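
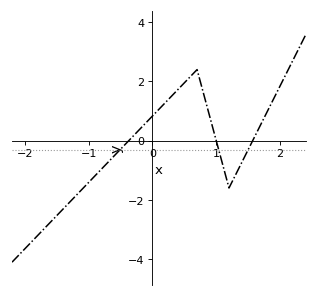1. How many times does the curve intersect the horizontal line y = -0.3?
3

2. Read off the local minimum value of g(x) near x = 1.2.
-1.6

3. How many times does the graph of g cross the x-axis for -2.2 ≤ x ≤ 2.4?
3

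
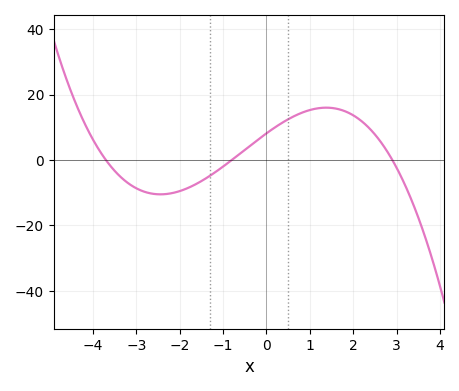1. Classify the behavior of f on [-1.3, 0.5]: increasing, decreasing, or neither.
increasing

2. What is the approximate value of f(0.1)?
10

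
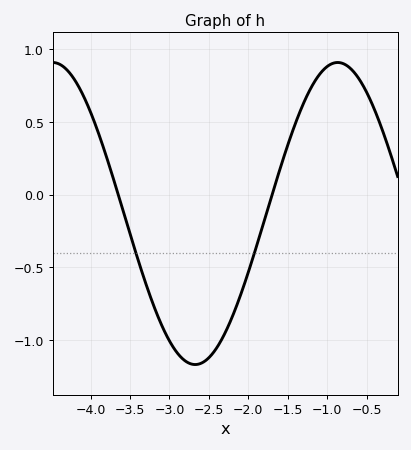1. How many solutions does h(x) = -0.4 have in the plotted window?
2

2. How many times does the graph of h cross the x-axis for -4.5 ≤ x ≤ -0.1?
2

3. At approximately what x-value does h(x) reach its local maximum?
-0.9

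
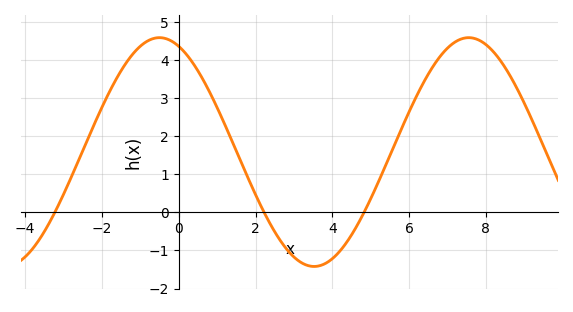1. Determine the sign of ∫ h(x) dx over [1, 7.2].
positive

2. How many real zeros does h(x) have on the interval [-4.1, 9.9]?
3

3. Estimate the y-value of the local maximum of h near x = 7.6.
4.6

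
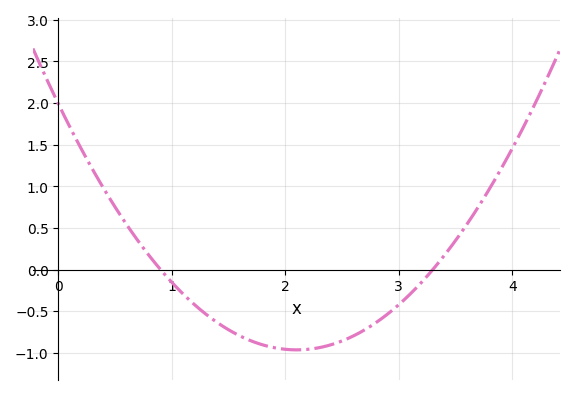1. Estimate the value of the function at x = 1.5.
-0.724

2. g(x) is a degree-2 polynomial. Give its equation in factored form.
y = 0.67(x - 0.9)(x - 3.3)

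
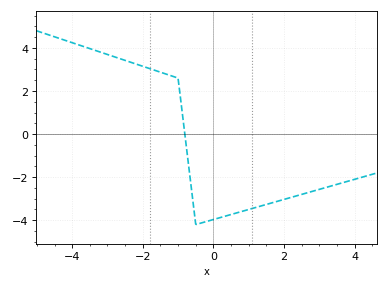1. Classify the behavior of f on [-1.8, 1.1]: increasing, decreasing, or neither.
neither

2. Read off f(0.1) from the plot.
-4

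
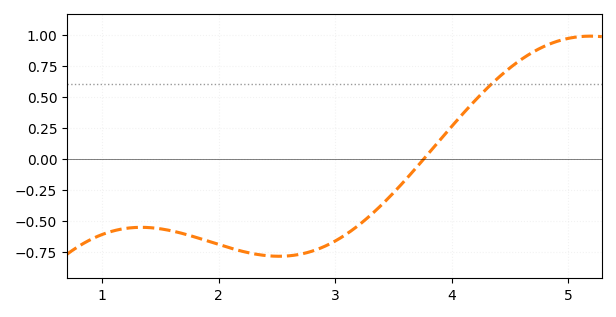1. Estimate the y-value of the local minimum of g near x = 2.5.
-0.8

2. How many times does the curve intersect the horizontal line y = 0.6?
1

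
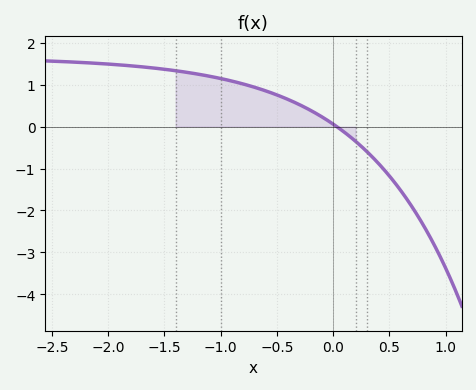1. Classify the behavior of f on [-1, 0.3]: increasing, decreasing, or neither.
decreasing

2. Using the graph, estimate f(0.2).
-0.351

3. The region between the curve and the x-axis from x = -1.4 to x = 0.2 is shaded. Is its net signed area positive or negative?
positive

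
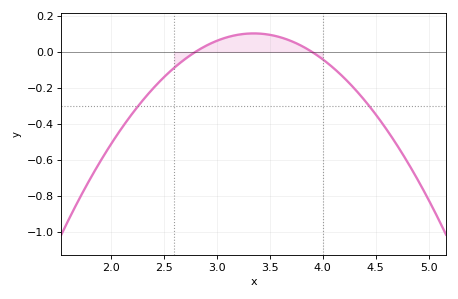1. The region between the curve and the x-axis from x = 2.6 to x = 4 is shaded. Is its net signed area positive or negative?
positive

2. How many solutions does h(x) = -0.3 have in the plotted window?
2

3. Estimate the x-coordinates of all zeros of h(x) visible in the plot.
2.8, 3.9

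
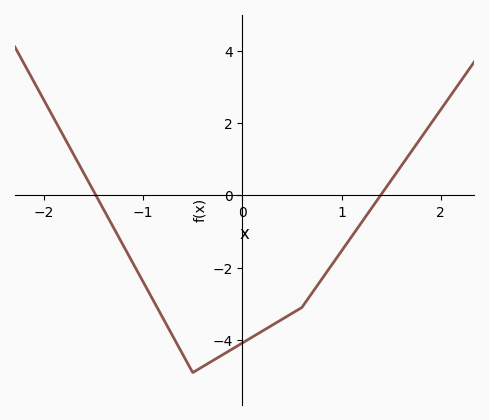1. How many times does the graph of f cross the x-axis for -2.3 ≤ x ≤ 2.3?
2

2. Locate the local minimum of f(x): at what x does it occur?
-0.499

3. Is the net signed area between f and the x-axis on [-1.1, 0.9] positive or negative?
negative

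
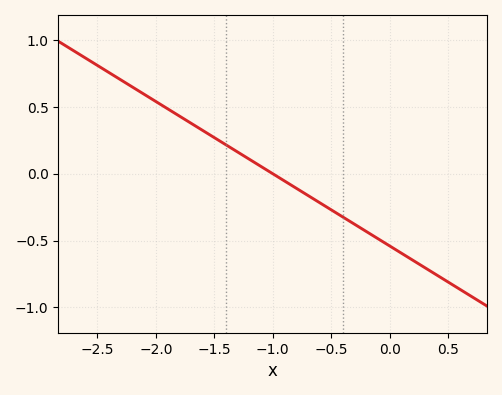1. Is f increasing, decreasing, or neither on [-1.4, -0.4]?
decreasing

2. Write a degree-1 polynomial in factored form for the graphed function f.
y = -0.54(x + 1)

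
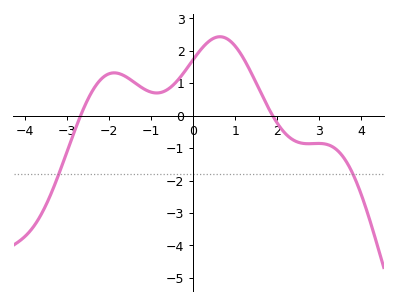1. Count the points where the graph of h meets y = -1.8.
2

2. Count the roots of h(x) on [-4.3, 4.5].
2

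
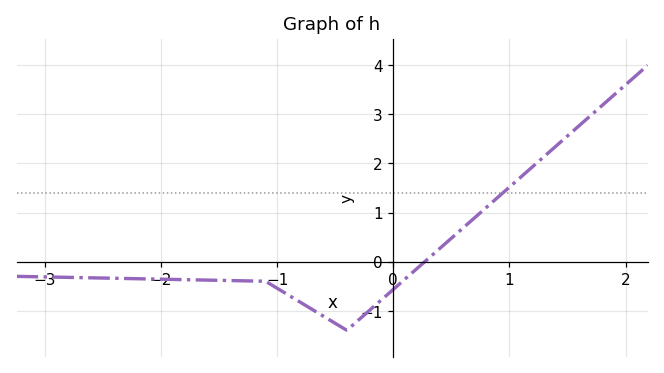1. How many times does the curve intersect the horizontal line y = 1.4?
1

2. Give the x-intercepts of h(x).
0.272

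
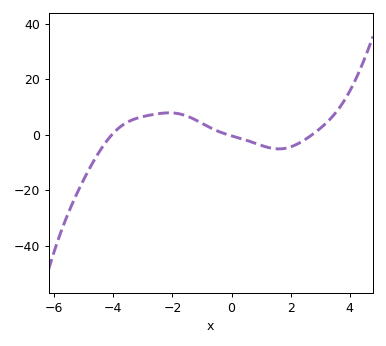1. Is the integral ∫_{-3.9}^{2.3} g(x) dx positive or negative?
positive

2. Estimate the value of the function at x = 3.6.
8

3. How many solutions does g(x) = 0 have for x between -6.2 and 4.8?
3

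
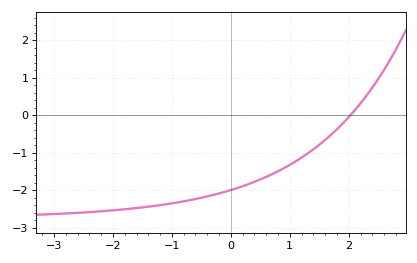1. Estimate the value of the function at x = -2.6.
-2.6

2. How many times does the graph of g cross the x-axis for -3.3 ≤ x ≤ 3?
1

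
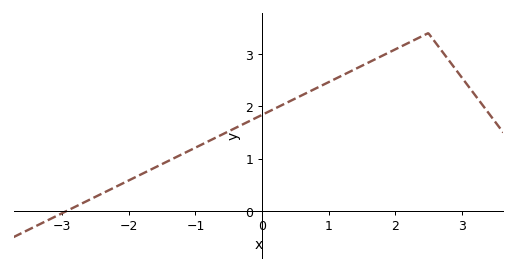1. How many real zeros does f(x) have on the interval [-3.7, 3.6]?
1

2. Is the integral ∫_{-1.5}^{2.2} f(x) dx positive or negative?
positive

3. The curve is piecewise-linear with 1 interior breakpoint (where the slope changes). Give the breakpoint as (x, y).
(2.5, 3.4)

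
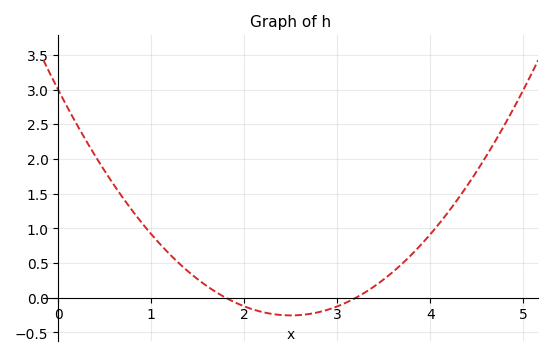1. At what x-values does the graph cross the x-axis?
1.8, 3.2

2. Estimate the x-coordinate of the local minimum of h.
2.5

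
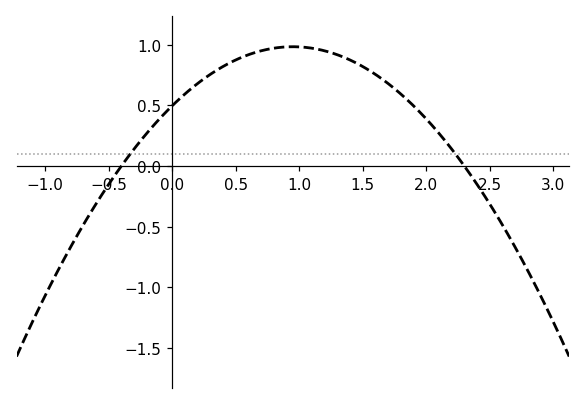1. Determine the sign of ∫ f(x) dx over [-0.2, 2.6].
positive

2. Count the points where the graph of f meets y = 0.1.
2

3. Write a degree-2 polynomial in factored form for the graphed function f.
y = -0.54(x + 0.4)(x - 2.3)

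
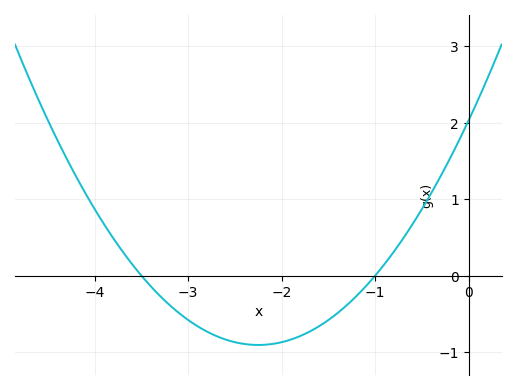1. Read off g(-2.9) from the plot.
-0.7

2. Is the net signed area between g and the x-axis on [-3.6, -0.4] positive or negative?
negative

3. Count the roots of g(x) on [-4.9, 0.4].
2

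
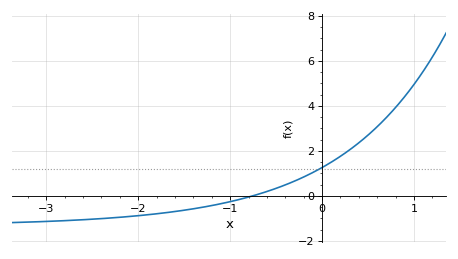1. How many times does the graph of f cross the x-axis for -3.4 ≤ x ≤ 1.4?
1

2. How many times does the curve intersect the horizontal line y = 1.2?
1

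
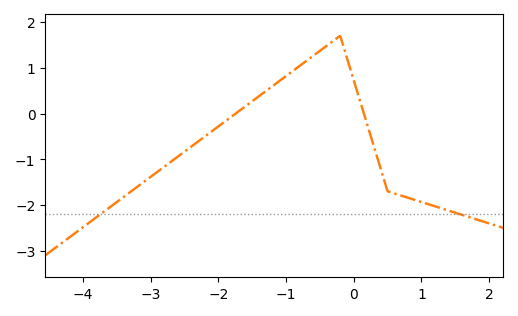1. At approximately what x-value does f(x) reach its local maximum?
-0.2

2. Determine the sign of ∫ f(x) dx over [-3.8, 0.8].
negative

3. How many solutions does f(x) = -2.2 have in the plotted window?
2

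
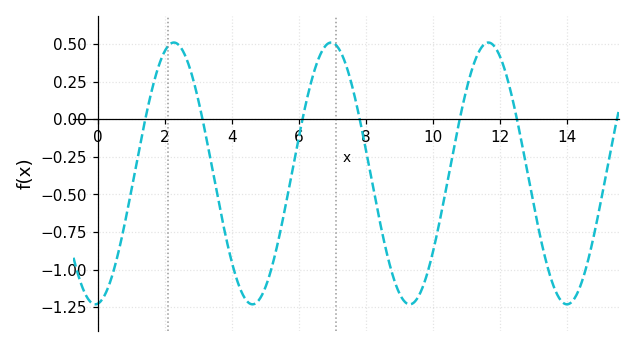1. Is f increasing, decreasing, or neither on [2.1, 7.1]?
neither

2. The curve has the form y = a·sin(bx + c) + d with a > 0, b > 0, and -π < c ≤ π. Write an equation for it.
y = 0.87sin(1.3x - 1.5) - 0.36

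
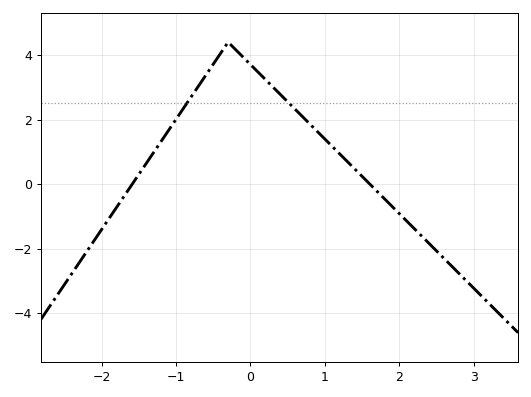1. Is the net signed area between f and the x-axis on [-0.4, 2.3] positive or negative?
positive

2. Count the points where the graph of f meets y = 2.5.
2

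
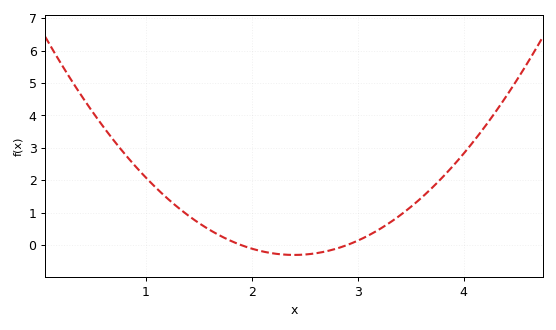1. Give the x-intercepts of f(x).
1.9, 2.9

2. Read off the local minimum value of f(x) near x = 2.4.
-0.3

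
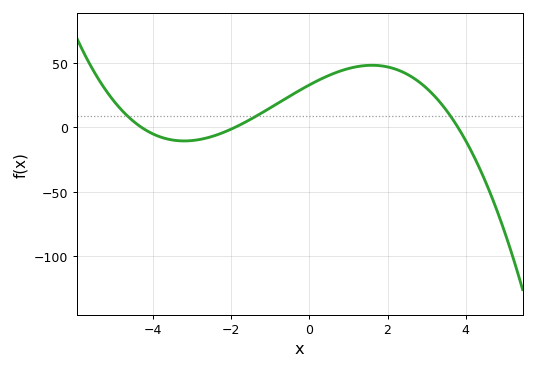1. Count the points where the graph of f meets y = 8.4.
3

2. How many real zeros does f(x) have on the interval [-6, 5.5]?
3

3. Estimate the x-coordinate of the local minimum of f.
-3.2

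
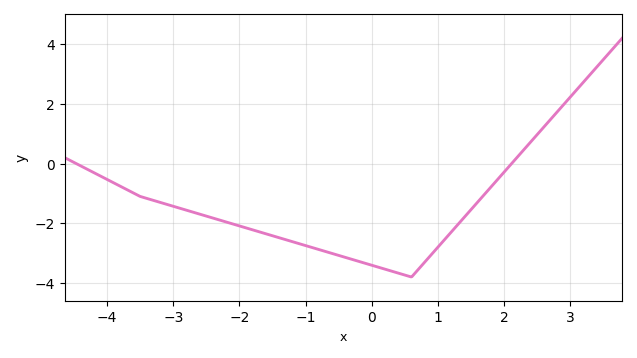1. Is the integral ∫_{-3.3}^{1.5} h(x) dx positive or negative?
negative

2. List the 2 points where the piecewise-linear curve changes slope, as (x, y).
(-3.5, -1.1); (0.6, -3.8)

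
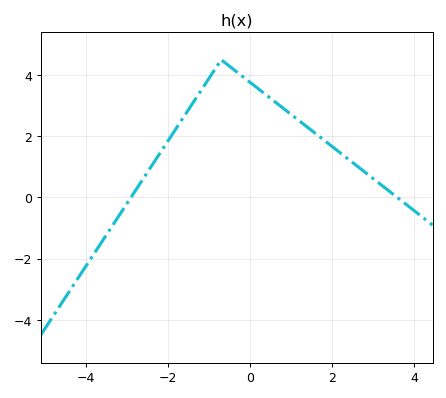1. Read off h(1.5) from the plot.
2.2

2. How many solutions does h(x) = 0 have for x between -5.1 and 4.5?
2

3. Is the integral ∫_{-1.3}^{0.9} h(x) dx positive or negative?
positive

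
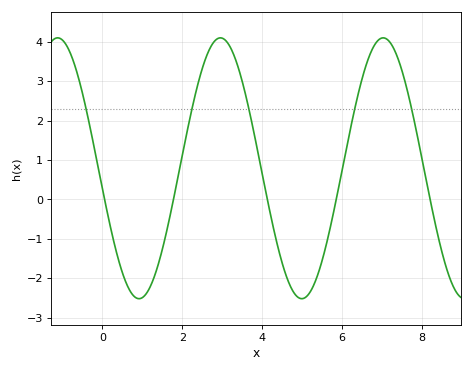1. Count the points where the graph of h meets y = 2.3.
5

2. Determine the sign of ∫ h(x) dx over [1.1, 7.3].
positive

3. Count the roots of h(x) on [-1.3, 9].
5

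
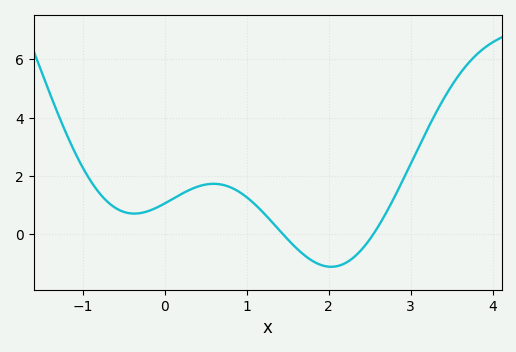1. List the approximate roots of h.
1.44, 2.55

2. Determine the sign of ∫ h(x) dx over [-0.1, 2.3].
positive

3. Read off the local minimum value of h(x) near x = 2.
-1.12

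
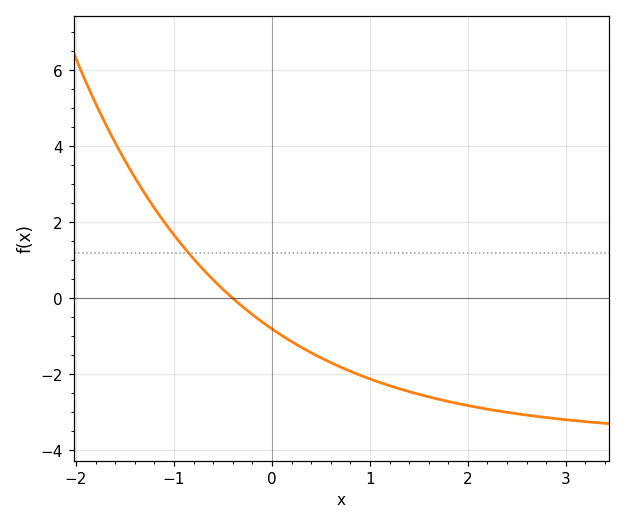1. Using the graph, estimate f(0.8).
-1.93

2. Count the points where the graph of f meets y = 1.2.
1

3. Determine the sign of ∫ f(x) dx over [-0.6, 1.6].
negative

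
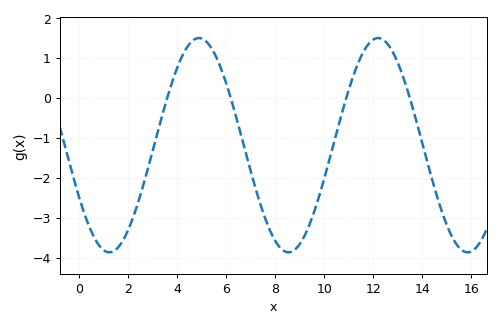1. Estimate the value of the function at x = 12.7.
1.24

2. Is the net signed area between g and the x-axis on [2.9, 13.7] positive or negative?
negative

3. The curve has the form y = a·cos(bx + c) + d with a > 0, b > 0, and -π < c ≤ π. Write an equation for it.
y = 2.68cos(0.86x + 2.08) - 1.19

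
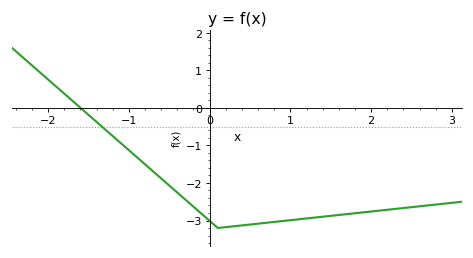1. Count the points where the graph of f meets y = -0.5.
1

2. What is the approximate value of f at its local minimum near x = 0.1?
-3.2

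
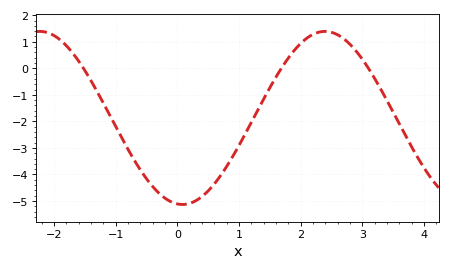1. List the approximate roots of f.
-1.5, 1.7, 3.1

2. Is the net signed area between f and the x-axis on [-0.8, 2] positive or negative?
negative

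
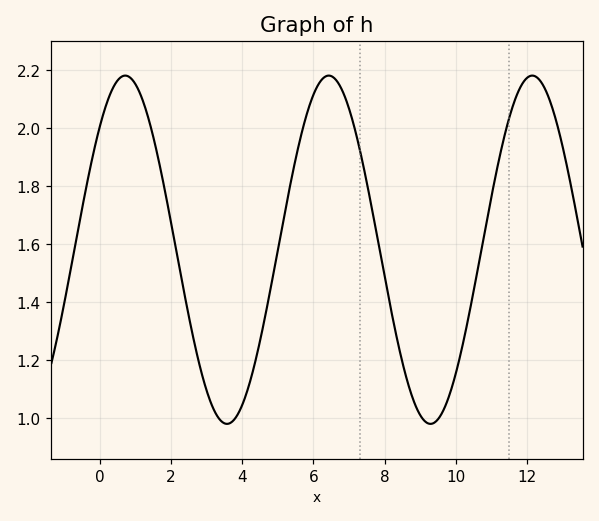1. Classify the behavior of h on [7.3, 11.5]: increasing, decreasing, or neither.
neither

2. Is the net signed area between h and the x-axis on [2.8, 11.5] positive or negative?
positive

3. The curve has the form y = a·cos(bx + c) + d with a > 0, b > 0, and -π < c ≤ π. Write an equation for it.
y = 0.6cos(1.1x - 0.79) + 1.58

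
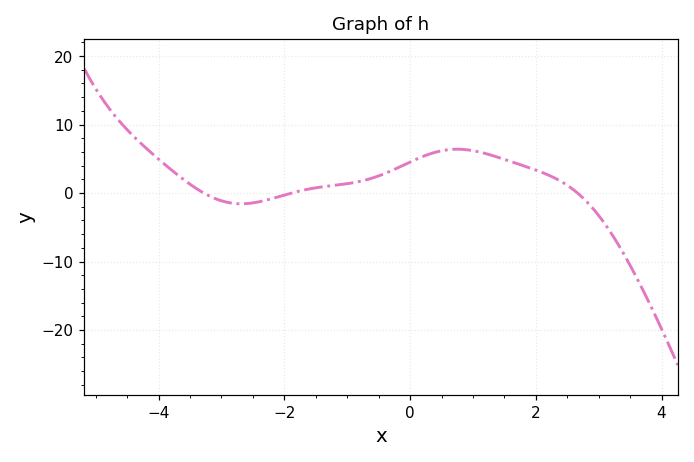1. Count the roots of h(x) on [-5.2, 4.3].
3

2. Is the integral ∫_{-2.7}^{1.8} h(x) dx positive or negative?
positive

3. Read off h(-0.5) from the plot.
2.5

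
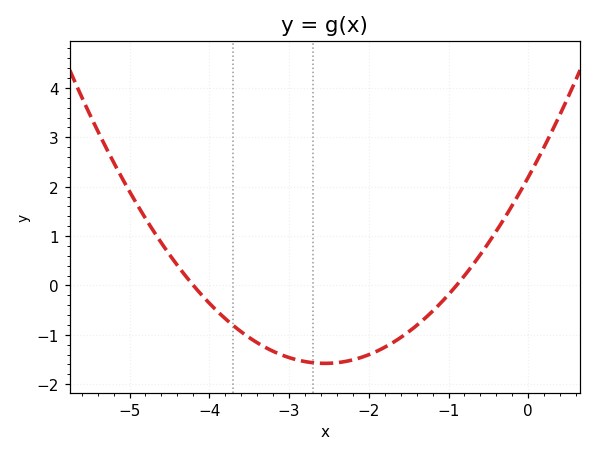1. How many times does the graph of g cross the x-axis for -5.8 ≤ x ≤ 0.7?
2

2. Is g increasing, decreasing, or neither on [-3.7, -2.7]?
decreasing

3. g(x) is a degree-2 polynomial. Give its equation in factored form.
y = 0.58(x + 4.2)(x + 0.9)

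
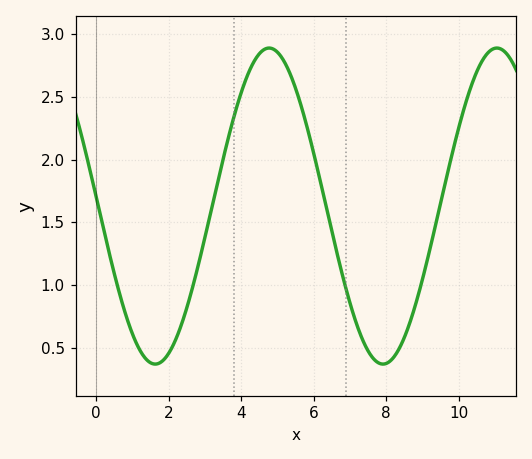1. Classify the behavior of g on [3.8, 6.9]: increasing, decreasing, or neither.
neither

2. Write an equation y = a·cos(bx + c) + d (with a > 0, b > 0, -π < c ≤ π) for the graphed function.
y = 1.26cos(1x + 1.5) + 1.63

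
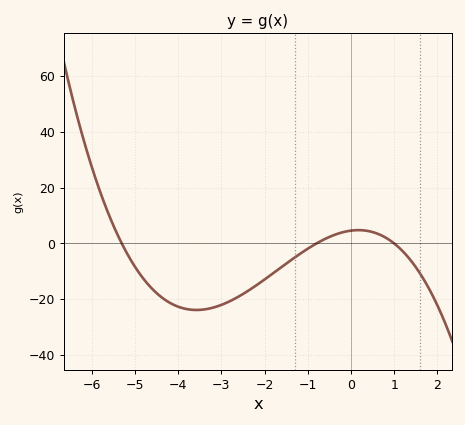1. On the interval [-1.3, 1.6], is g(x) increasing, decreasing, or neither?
neither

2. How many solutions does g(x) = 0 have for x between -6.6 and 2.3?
3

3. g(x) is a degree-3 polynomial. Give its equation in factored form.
y = -1.09(x + 5.3)(x + 0.8)(x - 1)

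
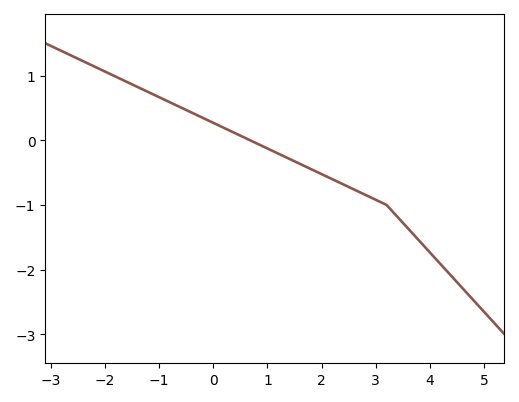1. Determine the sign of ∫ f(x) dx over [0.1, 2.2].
negative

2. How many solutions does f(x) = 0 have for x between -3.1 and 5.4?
1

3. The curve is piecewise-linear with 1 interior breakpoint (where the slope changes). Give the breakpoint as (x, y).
(3.2, -1)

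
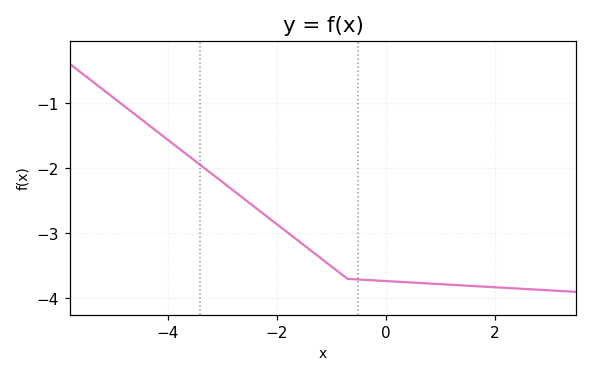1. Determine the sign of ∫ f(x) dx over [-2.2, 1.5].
negative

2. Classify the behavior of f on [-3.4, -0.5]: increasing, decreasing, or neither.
decreasing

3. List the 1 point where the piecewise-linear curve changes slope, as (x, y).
(-0.7, -3.7)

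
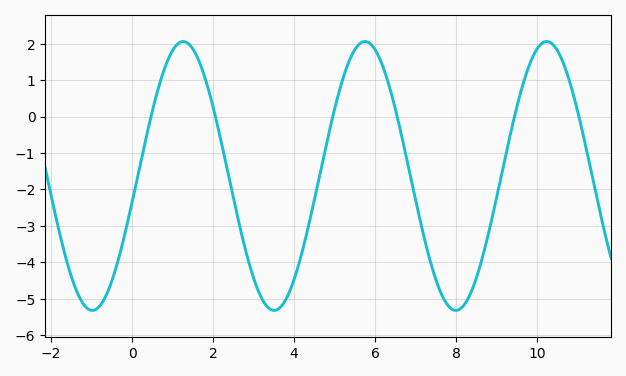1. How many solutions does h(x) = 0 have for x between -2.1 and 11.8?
6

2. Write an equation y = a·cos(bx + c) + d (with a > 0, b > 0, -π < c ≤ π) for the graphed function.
y = 3.69cos(1.4x - 1.77) - 1.63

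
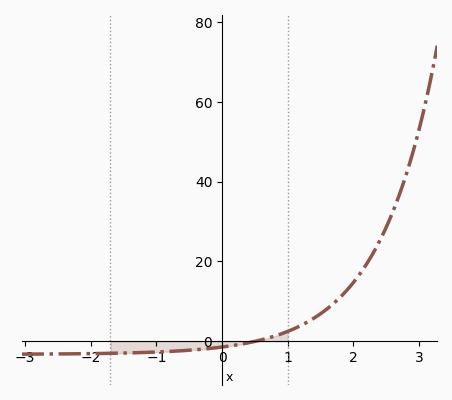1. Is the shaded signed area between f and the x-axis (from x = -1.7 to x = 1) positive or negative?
negative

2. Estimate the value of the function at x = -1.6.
-2.99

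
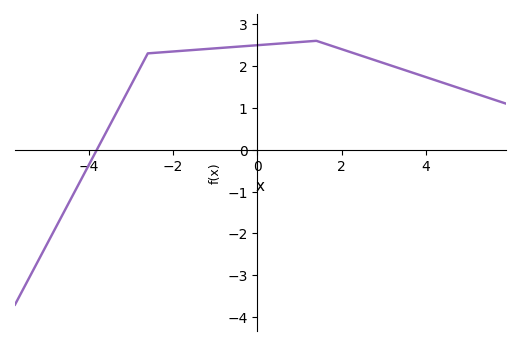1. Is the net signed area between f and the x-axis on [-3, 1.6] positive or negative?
positive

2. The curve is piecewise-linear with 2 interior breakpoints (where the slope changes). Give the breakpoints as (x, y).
(-2.6, 2.3); (1.4, 2.6)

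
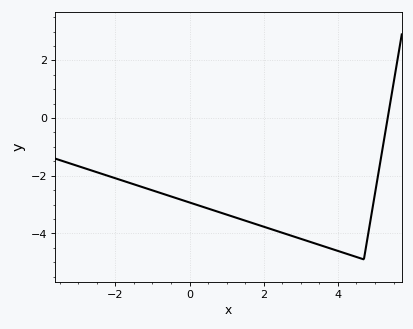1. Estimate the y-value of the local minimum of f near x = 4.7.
-4.8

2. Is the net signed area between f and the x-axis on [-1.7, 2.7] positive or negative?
negative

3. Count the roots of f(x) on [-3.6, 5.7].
1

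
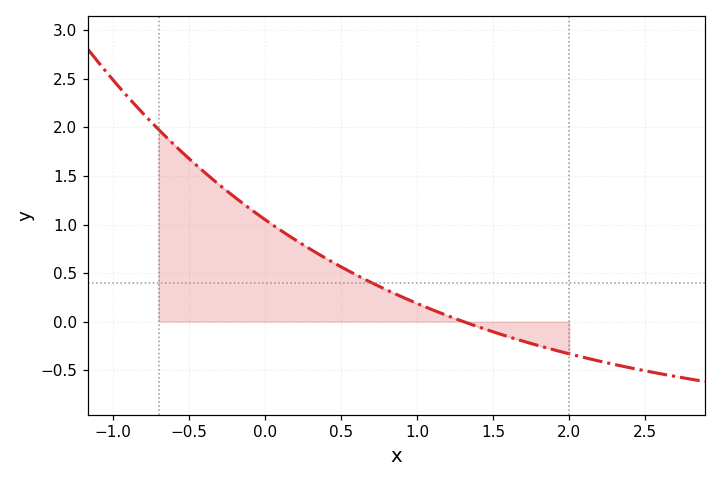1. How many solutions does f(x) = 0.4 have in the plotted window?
1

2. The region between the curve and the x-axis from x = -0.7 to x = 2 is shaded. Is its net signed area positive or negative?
positive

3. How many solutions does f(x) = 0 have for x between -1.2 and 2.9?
1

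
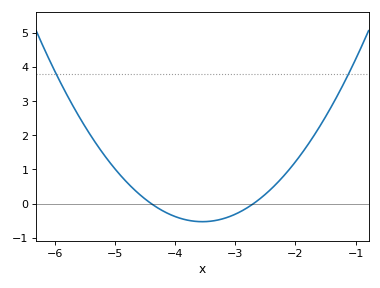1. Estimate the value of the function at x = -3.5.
-0.526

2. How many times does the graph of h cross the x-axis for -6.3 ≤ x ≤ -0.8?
2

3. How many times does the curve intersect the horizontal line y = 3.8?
2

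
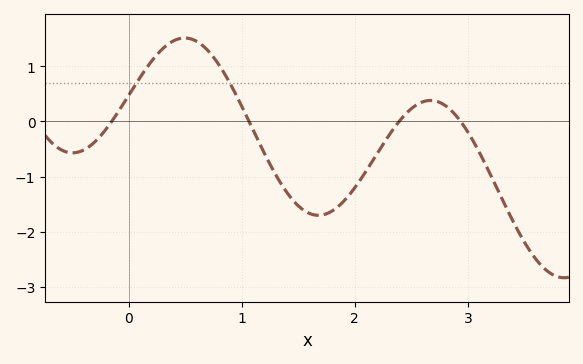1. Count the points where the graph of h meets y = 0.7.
2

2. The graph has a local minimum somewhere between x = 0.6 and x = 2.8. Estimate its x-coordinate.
1.7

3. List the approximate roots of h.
-0.1, 1.1, 2.4, 2.9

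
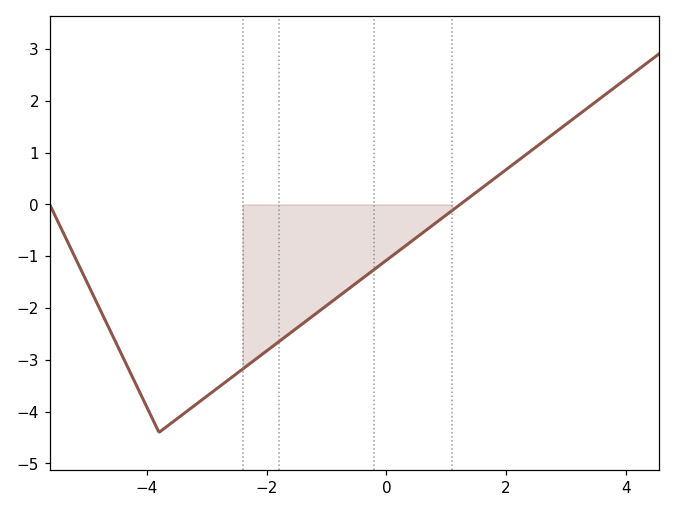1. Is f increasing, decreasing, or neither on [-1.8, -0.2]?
increasing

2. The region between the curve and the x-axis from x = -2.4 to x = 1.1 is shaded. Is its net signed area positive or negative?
negative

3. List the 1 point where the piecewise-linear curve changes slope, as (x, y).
(-3.8, -4.4)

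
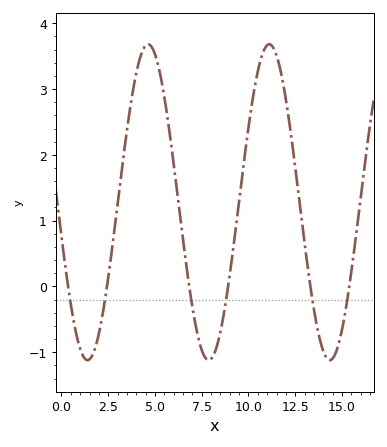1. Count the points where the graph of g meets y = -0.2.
6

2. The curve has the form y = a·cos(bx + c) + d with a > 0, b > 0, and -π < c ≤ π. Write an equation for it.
y = 2.4cos(0.97x + 1.8) + 1.28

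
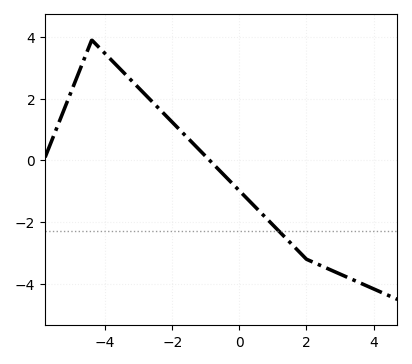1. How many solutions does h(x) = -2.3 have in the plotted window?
1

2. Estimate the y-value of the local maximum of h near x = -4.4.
3.9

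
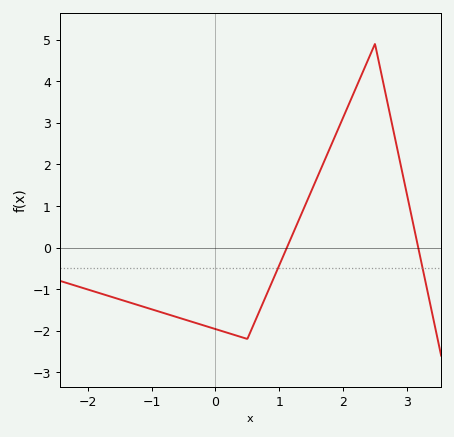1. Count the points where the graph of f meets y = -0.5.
2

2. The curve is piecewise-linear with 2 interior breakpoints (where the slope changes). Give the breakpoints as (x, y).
(0.5, -2.2); (2.5, 4.9)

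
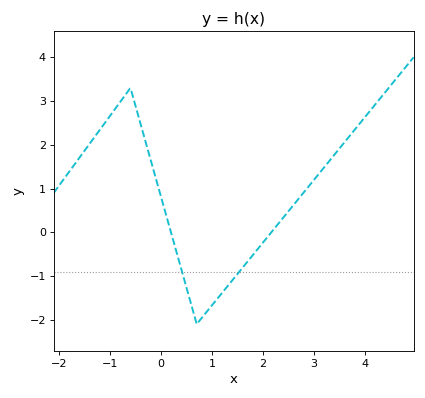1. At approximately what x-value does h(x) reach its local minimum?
0.701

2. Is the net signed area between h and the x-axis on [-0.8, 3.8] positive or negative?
positive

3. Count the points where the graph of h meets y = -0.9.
2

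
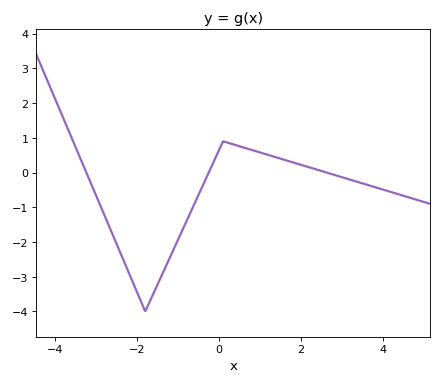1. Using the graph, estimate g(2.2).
0.152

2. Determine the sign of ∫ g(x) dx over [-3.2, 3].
negative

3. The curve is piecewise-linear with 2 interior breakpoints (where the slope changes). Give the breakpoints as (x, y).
(-1.8, -4); (0.1, 0.9)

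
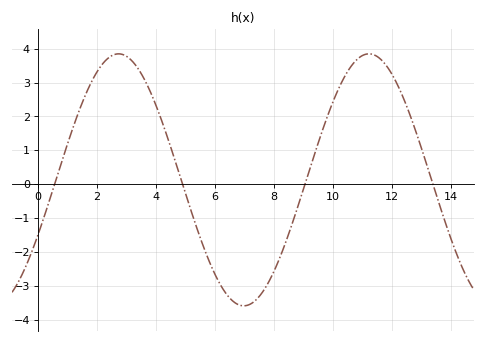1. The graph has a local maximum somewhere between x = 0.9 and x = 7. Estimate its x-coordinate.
2.8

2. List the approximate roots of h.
0.6, 5, 9, 13.4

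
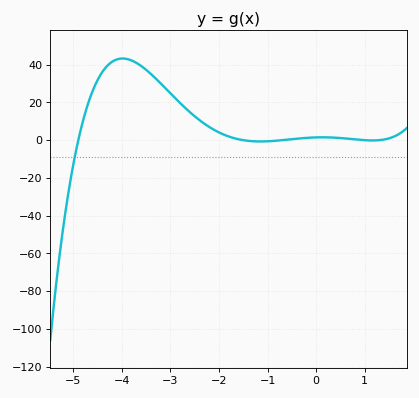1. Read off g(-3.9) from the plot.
44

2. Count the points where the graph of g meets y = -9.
1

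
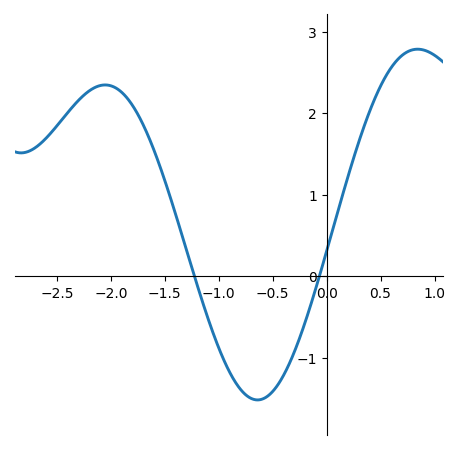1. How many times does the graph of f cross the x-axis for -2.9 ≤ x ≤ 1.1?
2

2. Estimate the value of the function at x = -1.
-0.9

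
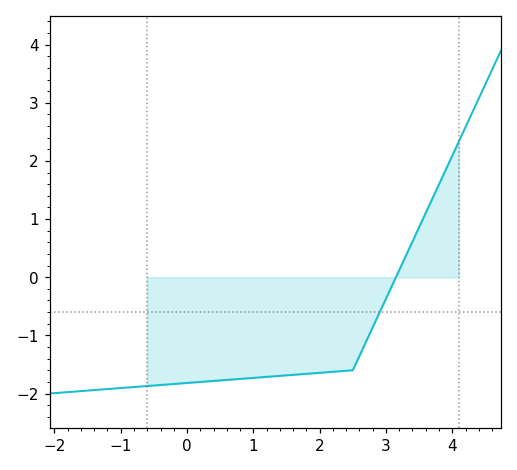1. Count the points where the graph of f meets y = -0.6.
1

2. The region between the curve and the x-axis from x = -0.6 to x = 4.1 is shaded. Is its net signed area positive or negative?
negative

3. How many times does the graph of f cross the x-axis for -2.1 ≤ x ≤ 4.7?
1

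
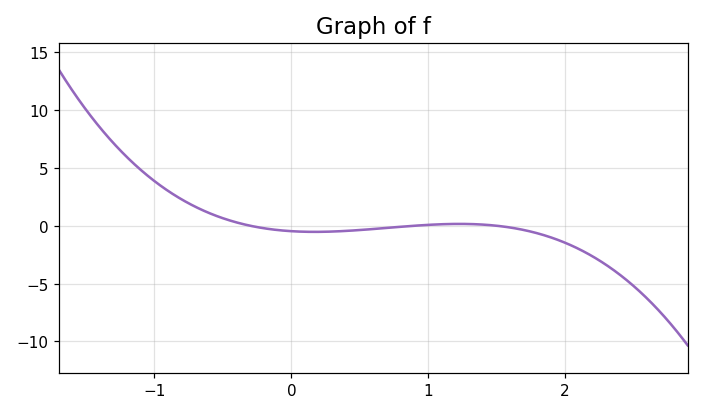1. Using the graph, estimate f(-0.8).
2.5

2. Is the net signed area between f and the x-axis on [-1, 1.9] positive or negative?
positive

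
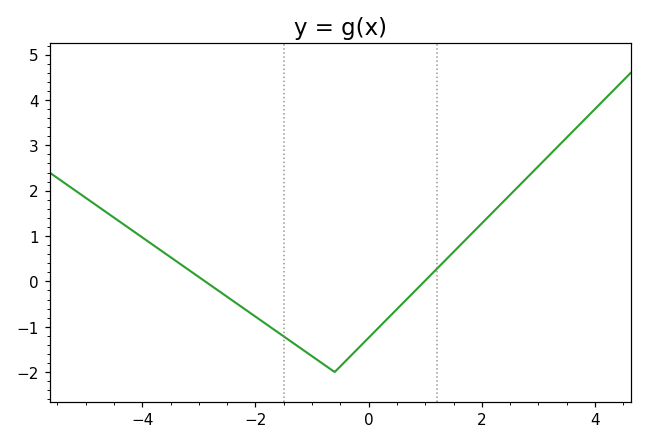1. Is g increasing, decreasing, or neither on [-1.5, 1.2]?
neither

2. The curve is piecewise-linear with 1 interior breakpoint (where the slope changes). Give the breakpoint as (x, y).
(-0.6, -2)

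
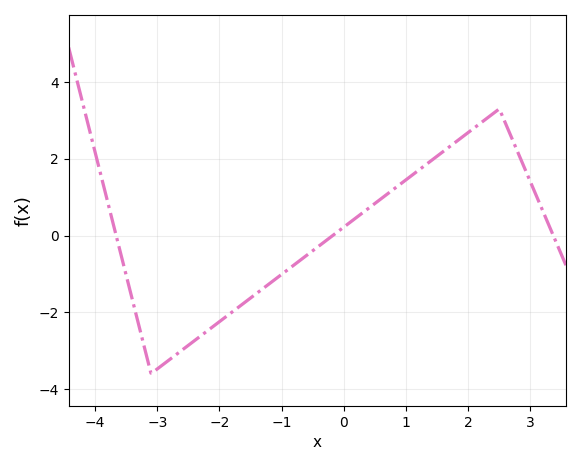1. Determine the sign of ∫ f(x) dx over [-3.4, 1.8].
negative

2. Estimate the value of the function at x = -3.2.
-2.96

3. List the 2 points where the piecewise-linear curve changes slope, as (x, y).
(-3.1, -3.6); (2.5, 3.3)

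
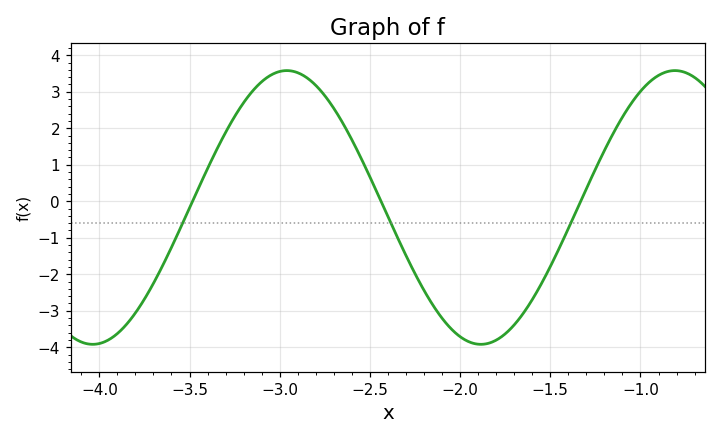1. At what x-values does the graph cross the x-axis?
-3.5, -2.45, -1.35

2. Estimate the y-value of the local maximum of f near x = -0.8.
3.6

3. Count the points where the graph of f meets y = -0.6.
3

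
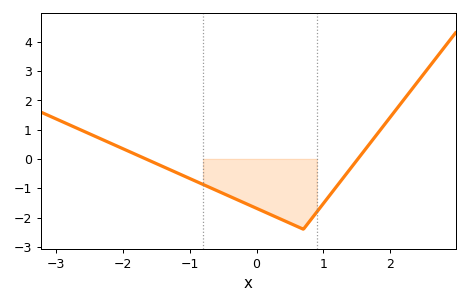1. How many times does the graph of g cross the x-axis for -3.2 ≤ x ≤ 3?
2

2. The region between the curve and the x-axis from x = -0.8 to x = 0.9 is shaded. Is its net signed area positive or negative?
negative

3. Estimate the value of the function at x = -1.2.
-0.5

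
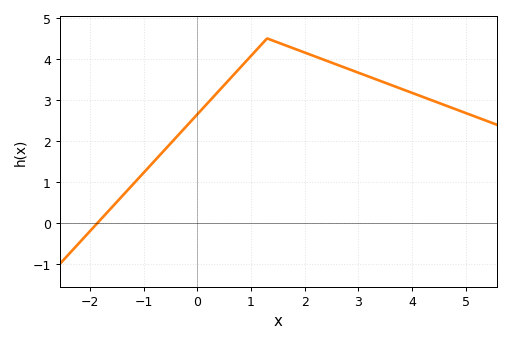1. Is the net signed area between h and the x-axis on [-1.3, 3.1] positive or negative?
positive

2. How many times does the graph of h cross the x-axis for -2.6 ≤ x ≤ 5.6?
1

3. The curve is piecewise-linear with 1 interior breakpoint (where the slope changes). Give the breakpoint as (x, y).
(1.3, 4.5)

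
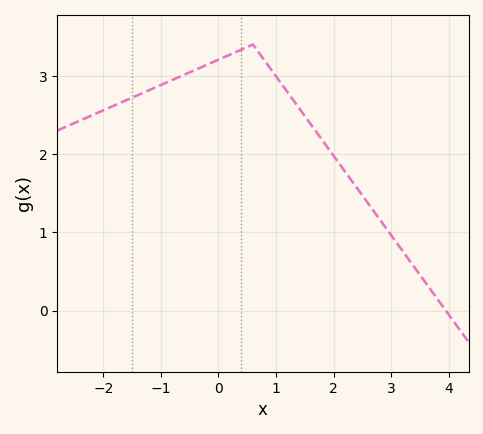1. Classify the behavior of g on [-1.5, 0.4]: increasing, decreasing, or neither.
increasing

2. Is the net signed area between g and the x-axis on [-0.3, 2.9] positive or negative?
positive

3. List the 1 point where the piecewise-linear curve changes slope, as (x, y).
(0.6, 3.4)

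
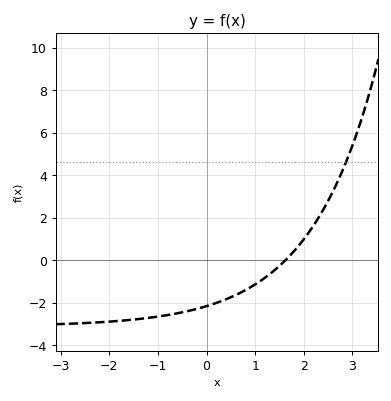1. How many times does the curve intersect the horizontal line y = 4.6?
1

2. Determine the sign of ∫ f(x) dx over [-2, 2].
negative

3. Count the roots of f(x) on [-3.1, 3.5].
1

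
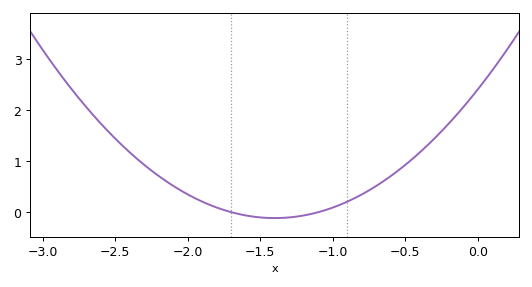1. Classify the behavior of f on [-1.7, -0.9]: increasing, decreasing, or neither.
neither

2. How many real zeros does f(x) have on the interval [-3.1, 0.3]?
2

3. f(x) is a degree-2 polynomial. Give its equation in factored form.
y = 1.29(x + 1.7)(x + 1.1)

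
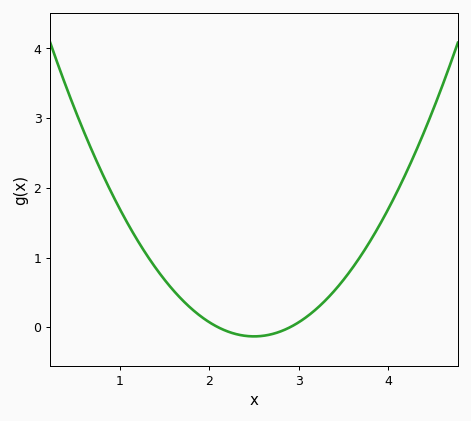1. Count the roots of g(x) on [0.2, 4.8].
2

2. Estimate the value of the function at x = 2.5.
-0.13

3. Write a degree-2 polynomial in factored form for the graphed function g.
y = 0.81(x - 2.1)(x - 2.9)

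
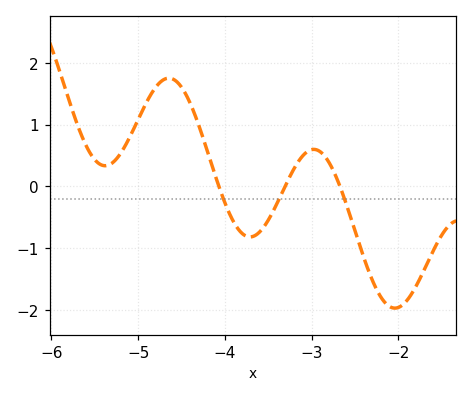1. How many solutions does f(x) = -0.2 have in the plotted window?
3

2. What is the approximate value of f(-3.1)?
0.498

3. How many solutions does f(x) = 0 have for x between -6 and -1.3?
3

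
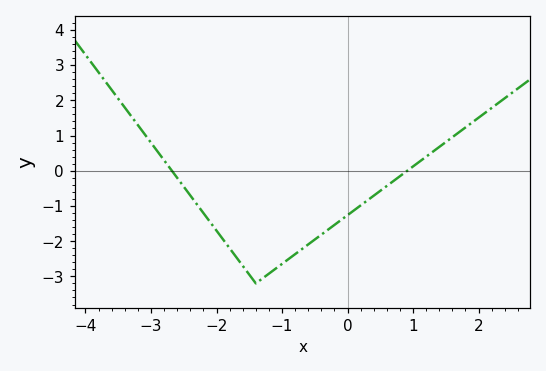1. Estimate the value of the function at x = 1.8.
1.23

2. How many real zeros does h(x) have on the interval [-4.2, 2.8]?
2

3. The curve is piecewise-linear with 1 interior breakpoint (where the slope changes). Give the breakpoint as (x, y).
(-1.4, -3.2)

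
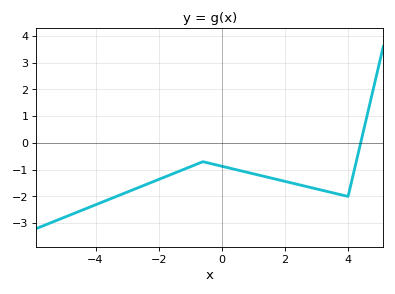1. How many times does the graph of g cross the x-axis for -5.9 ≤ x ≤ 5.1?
1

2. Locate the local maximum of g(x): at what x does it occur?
-0.597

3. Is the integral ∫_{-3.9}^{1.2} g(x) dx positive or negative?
negative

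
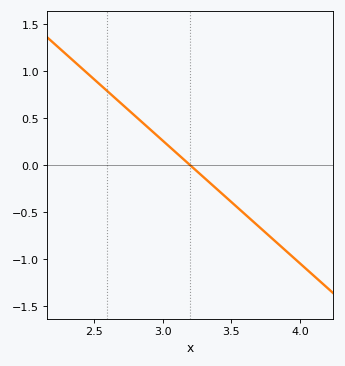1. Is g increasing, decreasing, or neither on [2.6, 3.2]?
decreasing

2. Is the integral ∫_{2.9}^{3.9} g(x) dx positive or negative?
negative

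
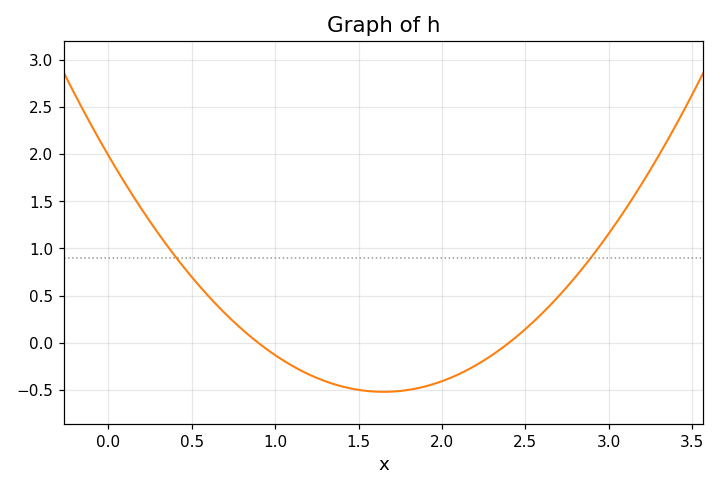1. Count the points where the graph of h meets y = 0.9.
2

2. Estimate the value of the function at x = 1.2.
-0.35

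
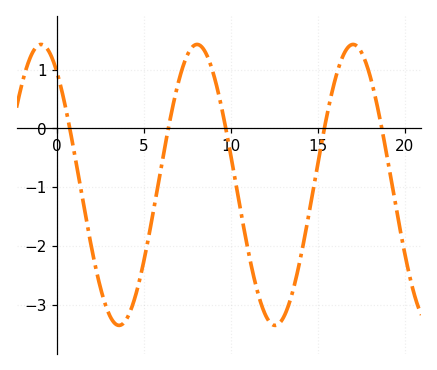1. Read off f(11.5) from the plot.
-2.8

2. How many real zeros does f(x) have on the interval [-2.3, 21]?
5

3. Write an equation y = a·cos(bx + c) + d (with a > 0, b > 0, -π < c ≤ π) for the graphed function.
y = 2.39cos(0.7x + 0.65) - 0.96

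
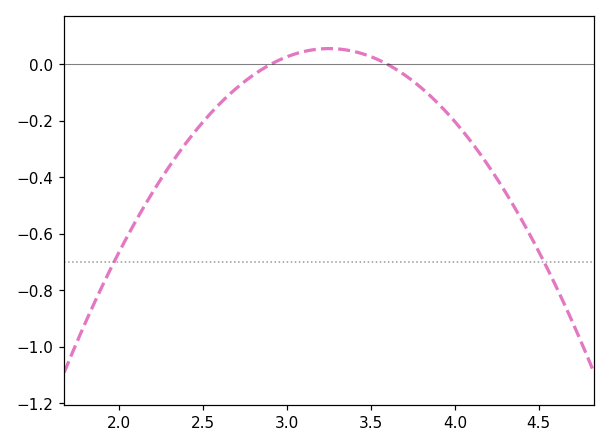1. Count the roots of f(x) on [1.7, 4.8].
2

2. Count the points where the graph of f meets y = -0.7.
2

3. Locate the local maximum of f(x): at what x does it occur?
3.25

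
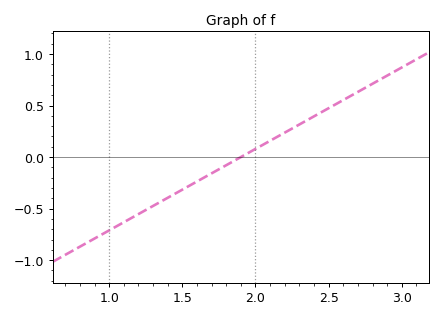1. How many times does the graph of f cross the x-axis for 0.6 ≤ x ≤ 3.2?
1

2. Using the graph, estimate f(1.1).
-0.65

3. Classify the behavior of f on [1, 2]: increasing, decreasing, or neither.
increasing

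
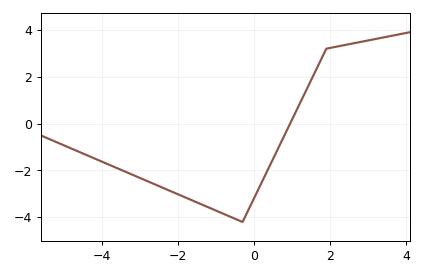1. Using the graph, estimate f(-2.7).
-2.53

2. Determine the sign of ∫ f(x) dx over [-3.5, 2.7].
negative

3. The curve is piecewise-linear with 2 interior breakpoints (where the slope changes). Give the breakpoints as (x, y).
(-0.3, -4.2); (1.9, 3.2)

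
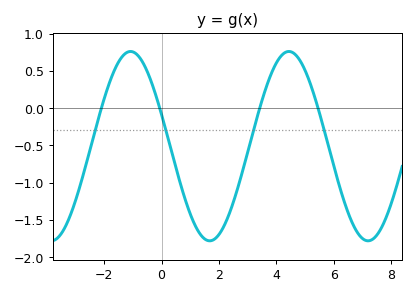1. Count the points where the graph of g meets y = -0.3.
4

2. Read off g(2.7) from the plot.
-1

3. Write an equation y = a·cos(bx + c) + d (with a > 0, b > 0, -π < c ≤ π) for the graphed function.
y = 1.27cos(1.1x + 1.2) - 0.51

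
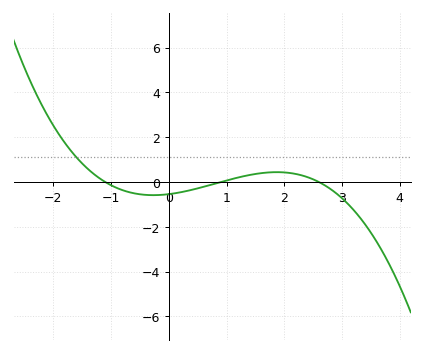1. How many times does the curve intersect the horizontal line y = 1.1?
1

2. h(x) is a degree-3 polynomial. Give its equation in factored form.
y = -0.21(x + 1.1)(x - 0.9)(x - 2.6)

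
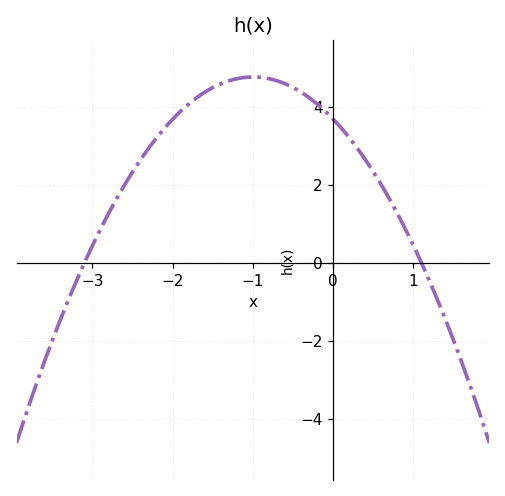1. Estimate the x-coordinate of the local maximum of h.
-1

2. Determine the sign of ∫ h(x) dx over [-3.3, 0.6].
positive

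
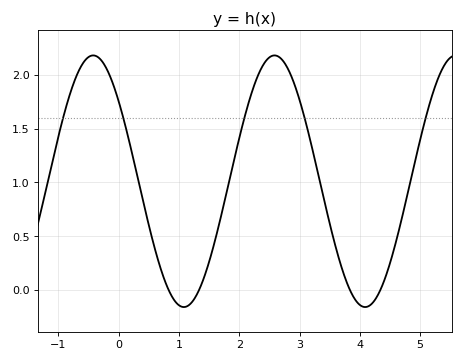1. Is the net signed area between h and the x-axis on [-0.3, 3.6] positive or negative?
positive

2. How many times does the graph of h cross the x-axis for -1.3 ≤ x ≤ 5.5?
4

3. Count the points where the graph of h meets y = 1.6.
5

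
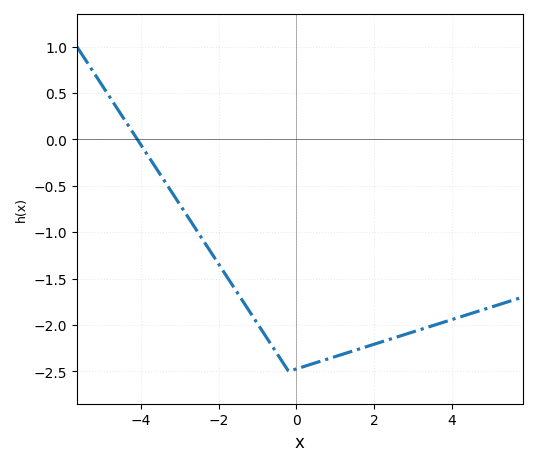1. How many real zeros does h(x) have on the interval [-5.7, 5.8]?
1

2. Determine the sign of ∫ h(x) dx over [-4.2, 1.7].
negative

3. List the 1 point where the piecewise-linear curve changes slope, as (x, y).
(-0.2, -2.5)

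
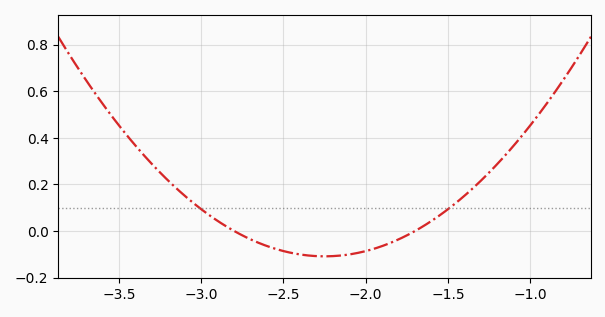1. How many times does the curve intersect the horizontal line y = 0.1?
2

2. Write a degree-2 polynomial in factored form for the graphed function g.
y = 0.36(x + 2.8)(x + 1.7)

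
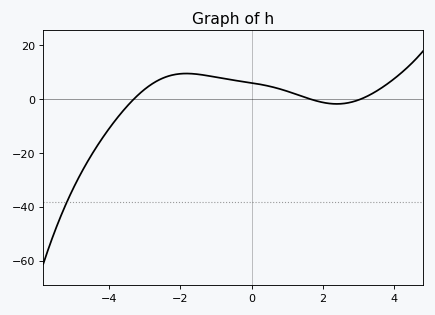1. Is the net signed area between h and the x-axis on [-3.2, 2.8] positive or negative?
positive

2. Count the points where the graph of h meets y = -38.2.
1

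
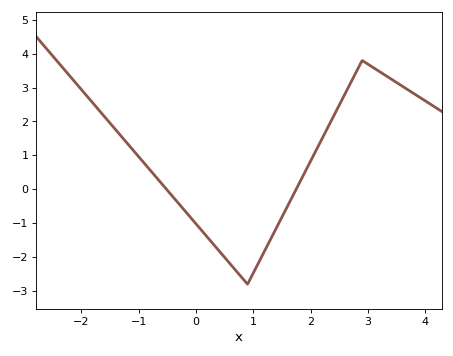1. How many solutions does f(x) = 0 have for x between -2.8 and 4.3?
2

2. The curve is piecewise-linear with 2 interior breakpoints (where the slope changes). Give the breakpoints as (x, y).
(0.9, -2.8); (2.9, 3.8)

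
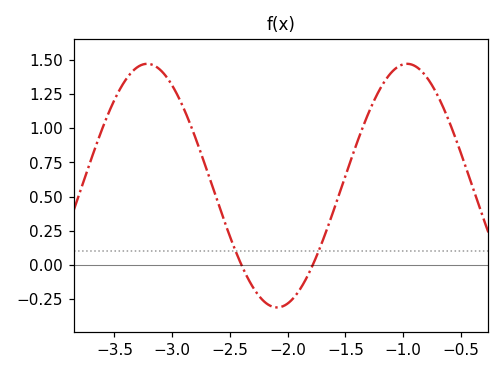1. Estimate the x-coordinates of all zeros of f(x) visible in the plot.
-2.4, -1.78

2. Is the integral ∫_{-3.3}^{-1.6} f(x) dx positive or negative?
positive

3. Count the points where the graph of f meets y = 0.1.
2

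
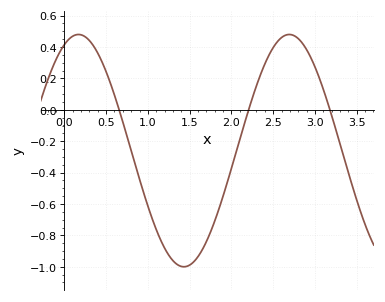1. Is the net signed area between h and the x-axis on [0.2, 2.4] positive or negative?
negative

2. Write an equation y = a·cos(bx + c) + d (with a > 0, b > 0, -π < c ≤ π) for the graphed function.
y = 0.74cos(2.5x - 0.42) - 0.26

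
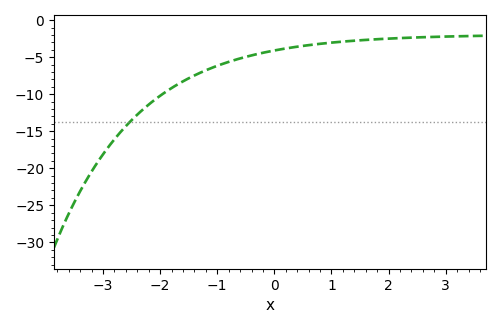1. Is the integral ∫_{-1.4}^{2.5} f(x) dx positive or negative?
negative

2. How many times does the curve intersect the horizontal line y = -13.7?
1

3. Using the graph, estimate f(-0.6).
-5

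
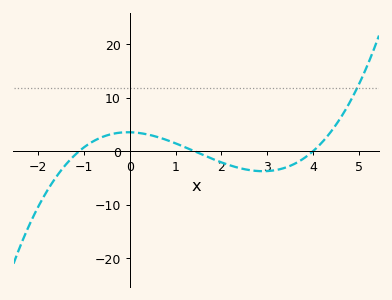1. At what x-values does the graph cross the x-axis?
-1.1, 1.4, 4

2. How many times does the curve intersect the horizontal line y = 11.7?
1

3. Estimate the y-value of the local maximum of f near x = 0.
3.51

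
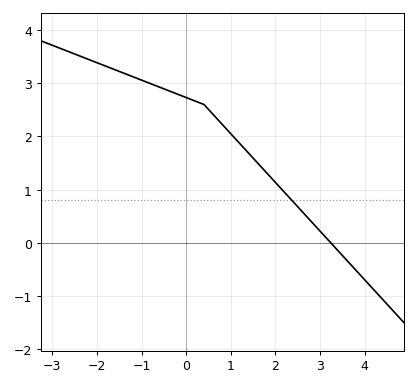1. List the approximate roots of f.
3.2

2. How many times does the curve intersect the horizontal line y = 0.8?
1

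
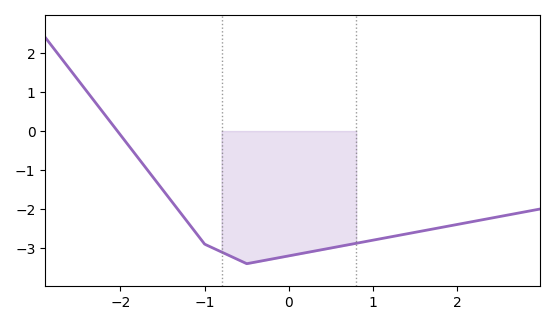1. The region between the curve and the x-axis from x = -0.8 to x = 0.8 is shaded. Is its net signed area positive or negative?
negative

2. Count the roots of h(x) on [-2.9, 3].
1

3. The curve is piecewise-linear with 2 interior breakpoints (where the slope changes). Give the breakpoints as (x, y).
(-1, -2.9); (-0.5, -3.4)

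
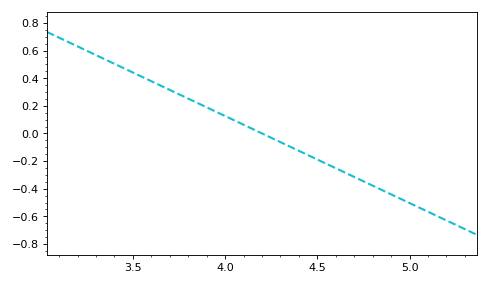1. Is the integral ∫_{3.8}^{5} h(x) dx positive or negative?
negative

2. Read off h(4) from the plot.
0.12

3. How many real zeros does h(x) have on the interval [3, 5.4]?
1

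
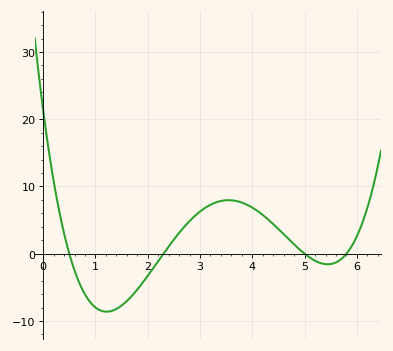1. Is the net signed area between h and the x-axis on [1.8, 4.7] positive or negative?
positive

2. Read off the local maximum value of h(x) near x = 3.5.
8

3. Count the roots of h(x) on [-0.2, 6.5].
4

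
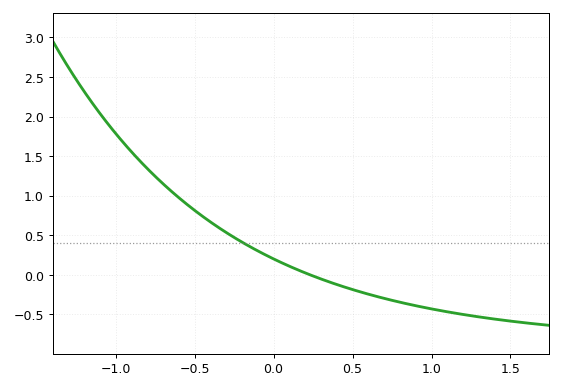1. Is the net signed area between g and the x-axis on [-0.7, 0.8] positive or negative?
positive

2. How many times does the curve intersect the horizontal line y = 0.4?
1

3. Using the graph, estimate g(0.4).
-0.1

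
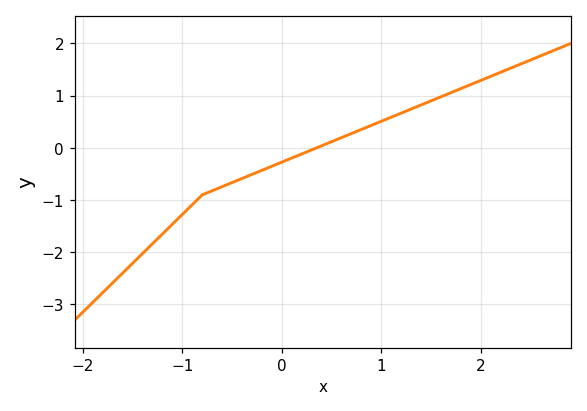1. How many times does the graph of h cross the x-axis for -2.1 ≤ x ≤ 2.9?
1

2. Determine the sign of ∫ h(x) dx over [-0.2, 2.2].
positive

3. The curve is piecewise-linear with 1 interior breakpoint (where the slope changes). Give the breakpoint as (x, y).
(-0.8, -0.9)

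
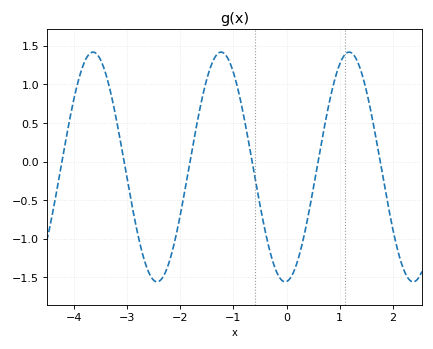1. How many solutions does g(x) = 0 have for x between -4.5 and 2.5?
6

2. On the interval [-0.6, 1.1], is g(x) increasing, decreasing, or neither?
neither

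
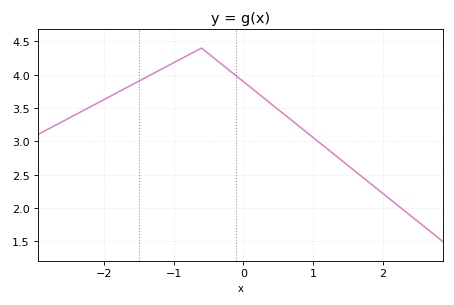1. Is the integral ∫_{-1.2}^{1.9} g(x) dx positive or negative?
positive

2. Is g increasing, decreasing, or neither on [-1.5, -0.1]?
neither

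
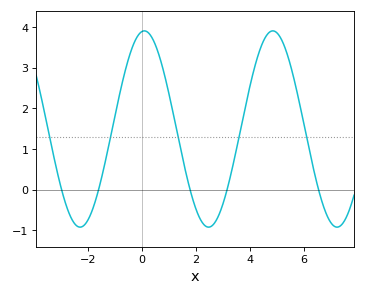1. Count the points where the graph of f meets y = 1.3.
5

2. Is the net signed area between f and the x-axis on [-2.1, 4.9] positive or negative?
positive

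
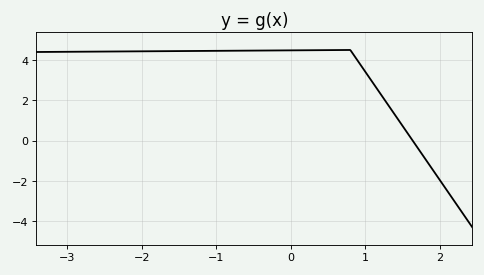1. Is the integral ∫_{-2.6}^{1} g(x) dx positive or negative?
positive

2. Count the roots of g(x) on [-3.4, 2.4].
1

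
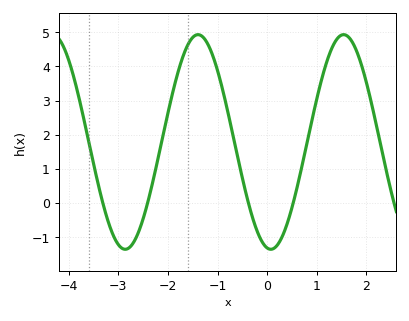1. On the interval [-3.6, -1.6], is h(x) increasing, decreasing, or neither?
neither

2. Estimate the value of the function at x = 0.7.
1.07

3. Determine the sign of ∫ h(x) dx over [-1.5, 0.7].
positive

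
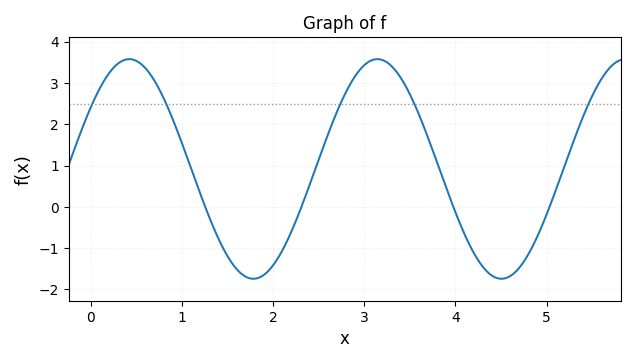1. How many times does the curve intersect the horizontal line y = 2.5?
5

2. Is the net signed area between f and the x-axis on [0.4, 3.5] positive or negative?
positive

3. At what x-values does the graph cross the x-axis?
1.26, 2.31, 3.98, 5.03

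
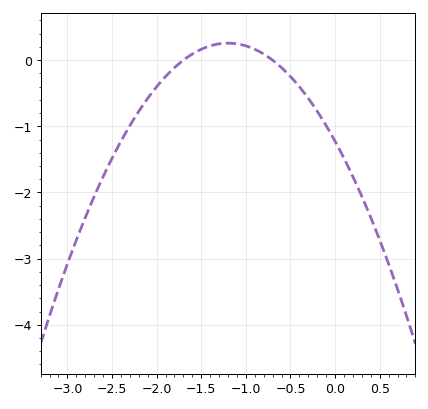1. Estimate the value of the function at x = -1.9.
-0.247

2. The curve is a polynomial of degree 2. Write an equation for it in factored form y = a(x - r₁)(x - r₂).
y = -1.03(x + 1.7)(x + 0.7)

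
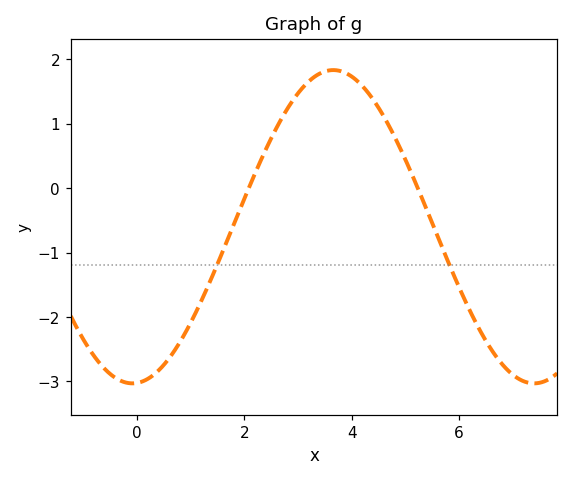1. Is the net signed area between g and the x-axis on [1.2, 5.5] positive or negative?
positive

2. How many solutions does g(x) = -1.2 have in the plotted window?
2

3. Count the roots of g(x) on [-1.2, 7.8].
2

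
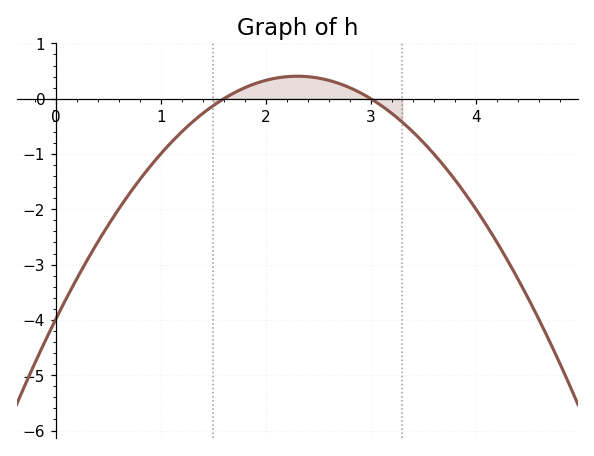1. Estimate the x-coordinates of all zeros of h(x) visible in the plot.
1.6, 3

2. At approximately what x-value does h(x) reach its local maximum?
2.3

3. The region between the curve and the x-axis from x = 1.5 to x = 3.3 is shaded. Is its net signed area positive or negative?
positive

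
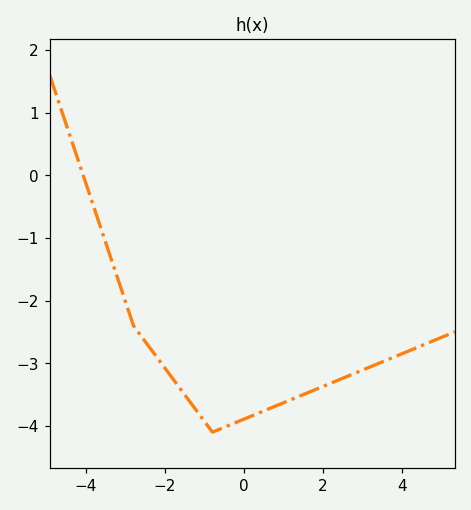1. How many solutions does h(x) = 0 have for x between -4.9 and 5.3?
1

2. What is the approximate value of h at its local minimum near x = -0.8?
-4.1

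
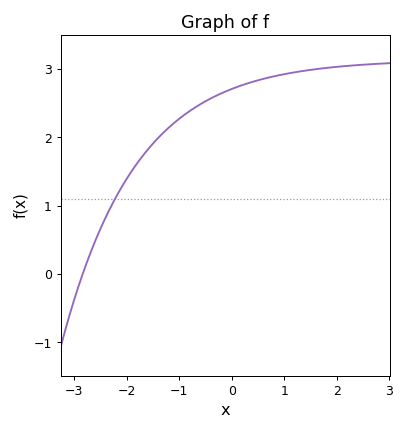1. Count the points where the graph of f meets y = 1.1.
1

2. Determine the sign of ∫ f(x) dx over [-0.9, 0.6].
positive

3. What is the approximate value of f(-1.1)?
2.21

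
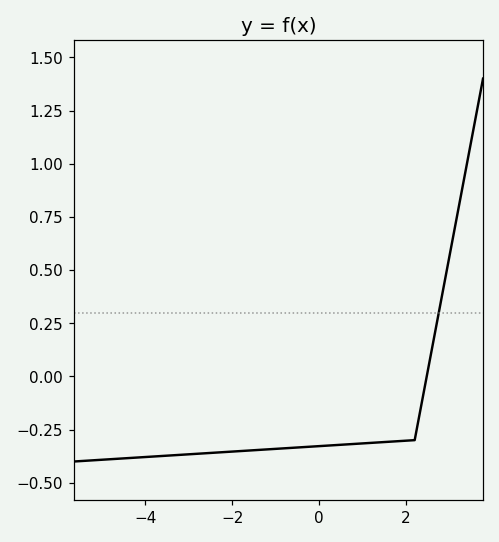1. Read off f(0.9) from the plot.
-0.3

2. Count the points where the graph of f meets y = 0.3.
1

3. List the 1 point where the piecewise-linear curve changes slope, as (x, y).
(2.2, -0.3)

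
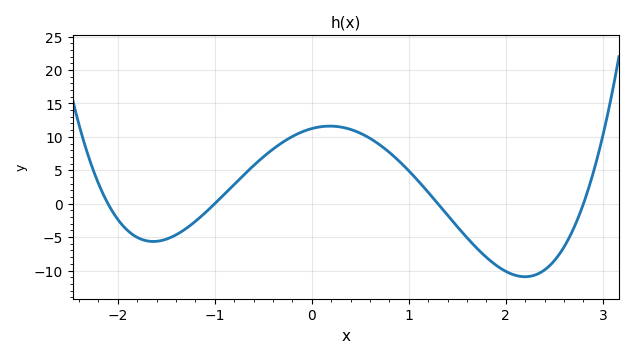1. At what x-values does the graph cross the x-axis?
-2.1, -1, 1.3, 2.8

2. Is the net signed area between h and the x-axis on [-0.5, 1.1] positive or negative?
positive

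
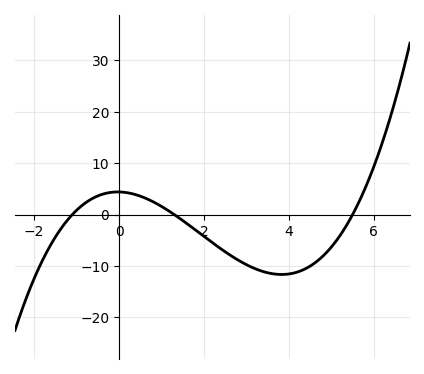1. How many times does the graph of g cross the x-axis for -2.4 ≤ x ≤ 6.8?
3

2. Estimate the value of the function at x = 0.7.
3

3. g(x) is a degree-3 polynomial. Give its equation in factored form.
y = 0.56(x + 1.1)(x - 1.3)(x - 5.5)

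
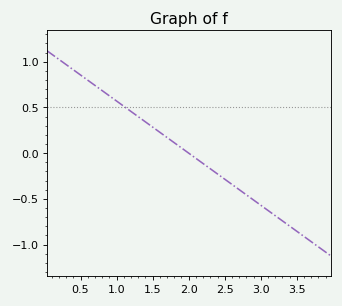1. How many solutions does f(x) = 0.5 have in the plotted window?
1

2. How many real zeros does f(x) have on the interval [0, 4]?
1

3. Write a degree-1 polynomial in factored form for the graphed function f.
y = -0.57(x - 2)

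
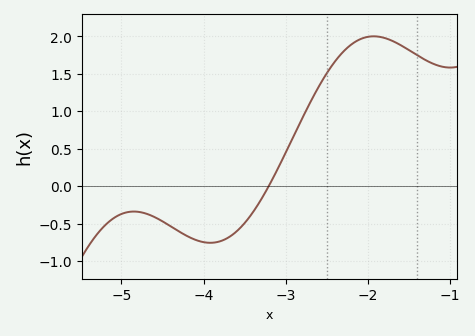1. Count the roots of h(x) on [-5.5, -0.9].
1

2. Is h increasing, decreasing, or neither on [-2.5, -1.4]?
neither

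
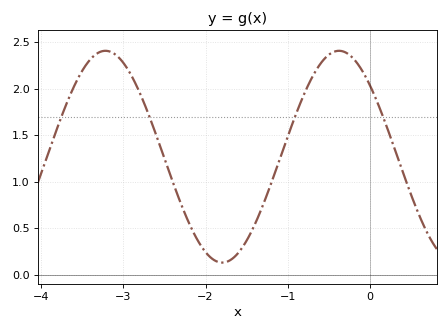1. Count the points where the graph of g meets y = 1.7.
4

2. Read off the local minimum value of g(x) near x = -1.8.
0.13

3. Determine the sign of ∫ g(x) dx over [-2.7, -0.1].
positive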